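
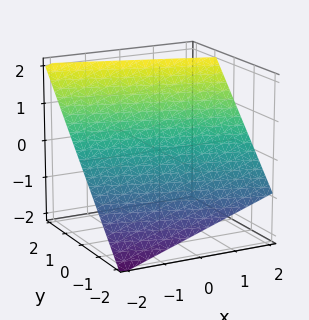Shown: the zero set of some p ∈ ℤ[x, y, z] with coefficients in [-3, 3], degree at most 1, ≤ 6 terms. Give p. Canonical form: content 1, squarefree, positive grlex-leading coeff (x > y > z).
x + 3*y - 3*z + 2

(a) Degree: the surface is flat (a plane), so deg p = 1.
(b) From the visible intercepts: it meets the x-axis at x = -2 (among the integer gridlines).
(c) Fitting integer coefficients to these (and the overall shape) gives p.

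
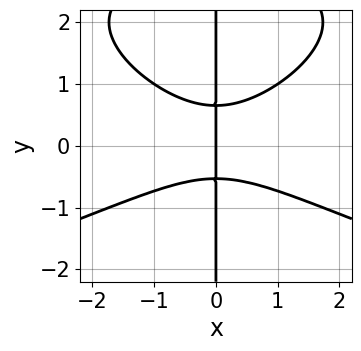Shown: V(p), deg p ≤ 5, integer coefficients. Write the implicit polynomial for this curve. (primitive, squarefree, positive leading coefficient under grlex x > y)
x*y^3 + x^3 - 3*x*y^2 + x

(a) The degree is 4 — no degree-3 curve has this shape.
(b) Observable constraints: the visible y-axis segment lies entirely on the curve; it meets the x-axis at x = 0 (among the integer gridlines).
(c) Matching integer coefficients to the picture gives p.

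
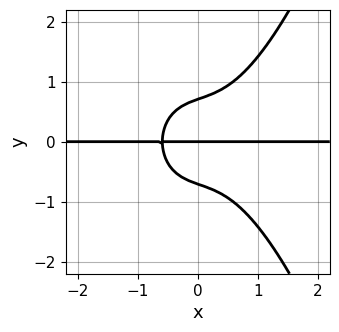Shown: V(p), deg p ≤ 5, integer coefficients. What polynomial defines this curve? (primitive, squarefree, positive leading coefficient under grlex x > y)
2*x^3*y - 2*y^3 + x*y + y

First, degree: no degree-3 curve has this shape, so deg p = 4.
Next, from the visible intercepts: every point of the x-axis in the box is on the curve; it crosses the y-axis at the gridline y = 0.
Finally, putting this together gives p.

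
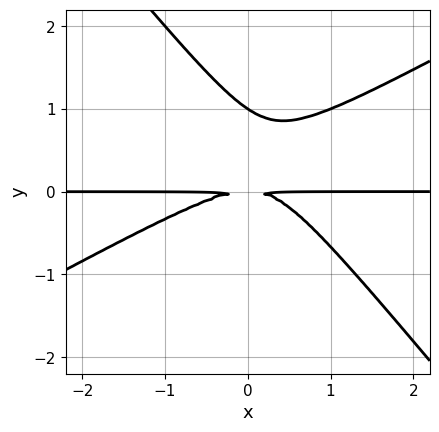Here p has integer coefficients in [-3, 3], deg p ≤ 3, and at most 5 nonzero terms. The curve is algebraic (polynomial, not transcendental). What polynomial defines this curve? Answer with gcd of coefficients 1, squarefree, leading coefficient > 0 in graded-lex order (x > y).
2*x^2*y - 2*x*y^2 - 3*y^3 + 3*y^2

1. Degree: a generic line meets the curve in up to 3 points, so deg p = 3.
2. From the axis intercepts and sections: the visible x-axis segment lies entirely on the curve; one y-axis crossing is at y = 1.
3. Assembling these constraints gives the stated polynomial.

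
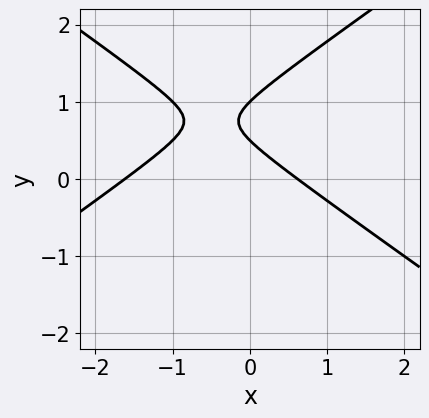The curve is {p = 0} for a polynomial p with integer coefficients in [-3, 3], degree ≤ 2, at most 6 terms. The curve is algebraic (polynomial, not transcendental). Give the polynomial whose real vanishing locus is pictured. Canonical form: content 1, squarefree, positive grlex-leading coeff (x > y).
x^2 - 2*y^2 + x + 3*y - 1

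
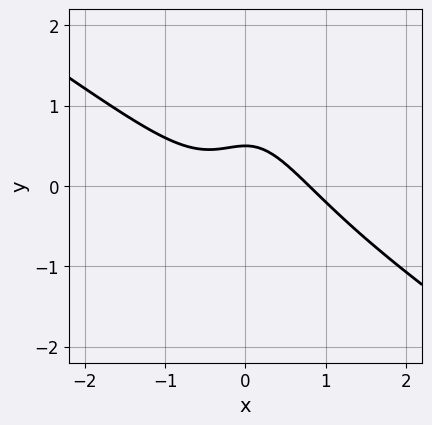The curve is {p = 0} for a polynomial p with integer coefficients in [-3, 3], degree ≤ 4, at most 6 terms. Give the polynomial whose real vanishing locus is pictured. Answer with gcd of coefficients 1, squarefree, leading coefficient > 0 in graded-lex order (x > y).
2*x^3 + 3*x^2*y + 2*y - 1

First, deg p = 3.
Finally, solving for integer coefficients yields p as stated.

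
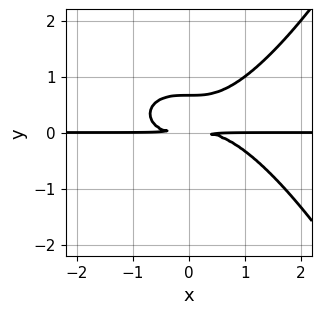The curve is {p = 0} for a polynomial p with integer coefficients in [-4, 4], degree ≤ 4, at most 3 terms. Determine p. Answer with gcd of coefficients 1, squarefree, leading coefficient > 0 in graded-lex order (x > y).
1. deg p = 4. The shape is more complex than any degree-3 curve.
2. From the visible intercepts: the visible x-axis segment lies entirely on the curve.
3. Assembling these constraints gives the stated polynomial.

x^3*y - 3*y^3 + 2*y^2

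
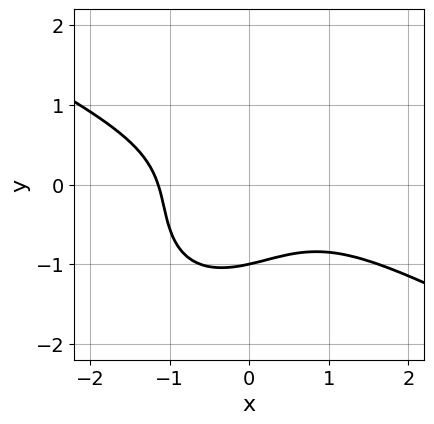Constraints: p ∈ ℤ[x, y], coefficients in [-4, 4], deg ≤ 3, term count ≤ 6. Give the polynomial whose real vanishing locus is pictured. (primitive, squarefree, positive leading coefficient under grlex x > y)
2*x^3 + 2*x^2*y - 2*x*y^2 + 3*y^3 + 3

(a) The degree is 3 — a generic line meets the curve in up to 3 points.
(b) Observable constraints: it crosses the y-axis at the gridline y = -1.
(c) Putting this together gives p.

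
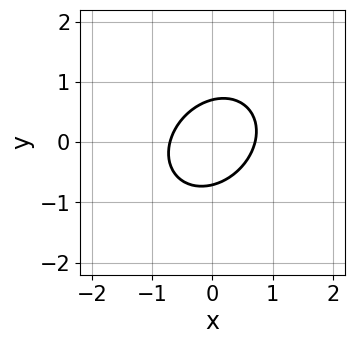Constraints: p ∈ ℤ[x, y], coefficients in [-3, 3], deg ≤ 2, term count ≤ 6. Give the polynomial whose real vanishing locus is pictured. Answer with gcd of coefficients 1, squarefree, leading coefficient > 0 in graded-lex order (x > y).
2*x^2 - x*y + 2*y^2 - 1

First, degree: no degree-1 curve has this shape, so deg p = 2.
Finally, matching integer coefficients to the picture gives p.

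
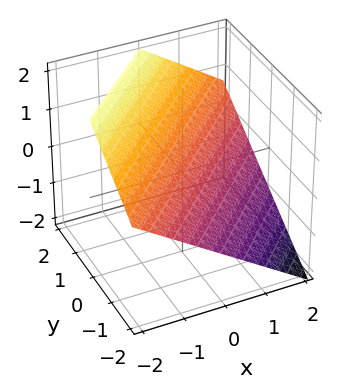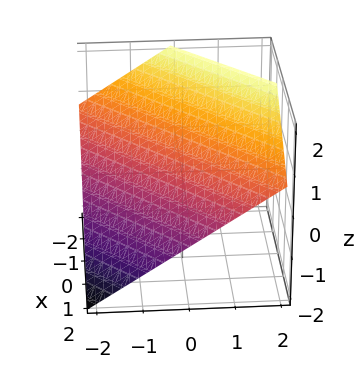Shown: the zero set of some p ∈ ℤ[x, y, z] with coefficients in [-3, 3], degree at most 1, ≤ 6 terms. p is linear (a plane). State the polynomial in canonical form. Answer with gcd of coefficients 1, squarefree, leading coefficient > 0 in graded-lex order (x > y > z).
1. Degree: every cross-section is a straight line — this is a plane, so deg p = 1.
2. Checking where it meets the axes: it meets the x-axis at x = 1 (among the integer gridlines); it meets the y-axis at y = -1 (among the integer gridlines).
3. Matching integer coefficients to the picture gives p.

2*x - 2*y + 3*z - 2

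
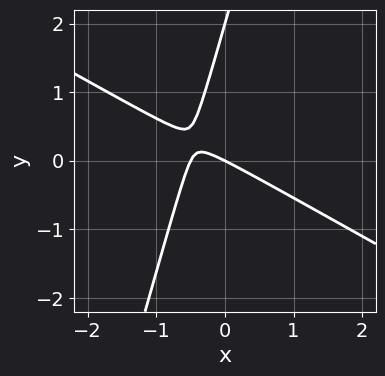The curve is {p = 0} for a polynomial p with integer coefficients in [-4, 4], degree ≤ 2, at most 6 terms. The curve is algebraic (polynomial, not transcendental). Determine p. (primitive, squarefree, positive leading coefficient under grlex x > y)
2*x^2 + 3*x*y - y^2 + x + 2*y

(a) Degree: a generic line meets the curve in up to 2 points, so deg p = 2.
(b) From the visible intercepts: among the integer gridlines, it crosses the y-axis at y ∈ {0, 2}; it crosses the x-axis at the gridline x = 0.
(c) Together with the visible shape, these determine p as stated.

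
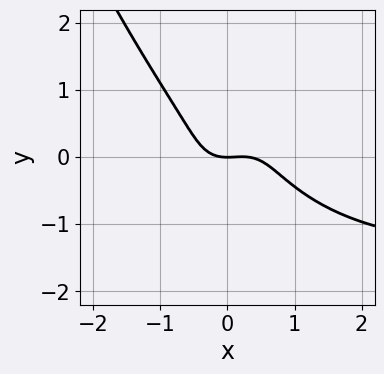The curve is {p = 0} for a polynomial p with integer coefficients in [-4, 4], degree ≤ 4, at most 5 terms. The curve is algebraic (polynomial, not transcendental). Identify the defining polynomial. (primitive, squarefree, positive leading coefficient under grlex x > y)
2*x^3*y + 3*x^3 + 3*y^3 - x^2 + 2*y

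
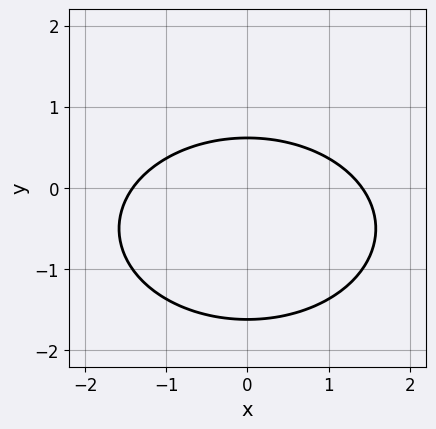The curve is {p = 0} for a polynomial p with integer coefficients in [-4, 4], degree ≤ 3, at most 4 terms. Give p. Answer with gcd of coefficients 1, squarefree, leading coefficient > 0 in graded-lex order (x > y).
x^2 + 2*y^2 + 2*y - 2

(a) The degree is 2 — a generic line meets the curve in up to 2 points.
(b) Symmetries: it's symmetric under x → −x, forcing even powers of x.
(c) Assembling these constraints gives the stated polynomial.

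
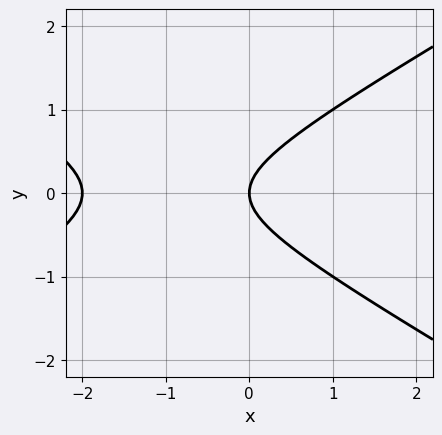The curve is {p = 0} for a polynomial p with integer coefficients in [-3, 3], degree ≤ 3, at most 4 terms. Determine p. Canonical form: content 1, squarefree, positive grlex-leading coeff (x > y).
First, deg p = 2. No degree-1 curve has this shape.
Then, symmetries: it's symmetric under y → −y, forcing even powers of y.
Next, against the integer gridlines: one y-axis crossing is at y = 0; among the integer gridlines, it crosses the x-axis at x ∈ {-2, 0}.
Finally, these observations pin down the coefficients.

x^2 - 3*y^2 + 2*x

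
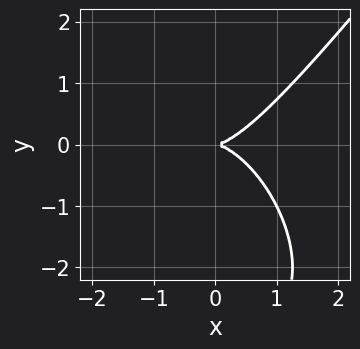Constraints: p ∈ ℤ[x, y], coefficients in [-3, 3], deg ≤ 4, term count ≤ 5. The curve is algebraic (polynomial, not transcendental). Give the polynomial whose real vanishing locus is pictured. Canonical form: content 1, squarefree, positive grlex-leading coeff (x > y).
First, deg p = 3. The shape is more complex than any degree-2 curve.
Next, reading off the gridlines: one x-axis crossing is at x = 0; it crosses the y-axis at the gridline y = 0.
Finally, assembling these constraints gives the stated polynomial.

2*x^3 - y^3 - 3*y^2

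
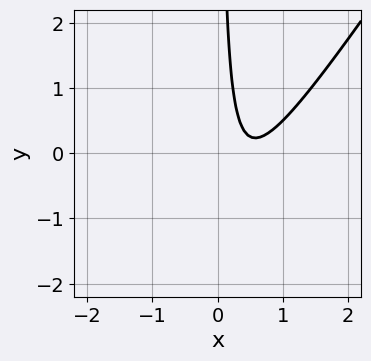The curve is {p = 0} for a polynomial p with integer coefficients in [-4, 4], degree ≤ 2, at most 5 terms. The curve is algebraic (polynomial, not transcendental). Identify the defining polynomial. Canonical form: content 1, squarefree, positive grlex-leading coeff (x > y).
(a) Degree: the shape is more complex than any degree-1 curve, so deg p = 2.
(b) From the visible intercepts: no y-intercept at any integer in the box; no x-intercept at any integer in the box.
(c) Fitting integer coefficients to these (and the overall shape) gives p.

3*x^2 - 2*x*y - 3*x + 1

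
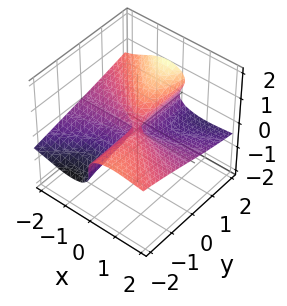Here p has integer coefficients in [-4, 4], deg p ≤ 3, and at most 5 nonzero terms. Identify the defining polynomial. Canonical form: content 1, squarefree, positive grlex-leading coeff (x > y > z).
1. Degree: the shape is more complex than any degree-2 surface, so deg p = 3.
2. From the axis intercepts and sections: every point of the x-axis in the box is on the surface; the visible y-axis segment lies entirely on the surface.
3. Matching integer coefficients to the picture gives p.

2*x^2*z - y*z^2 + 3*z^3 + x*y - z^2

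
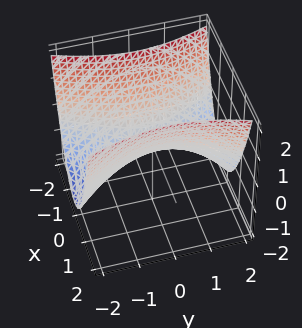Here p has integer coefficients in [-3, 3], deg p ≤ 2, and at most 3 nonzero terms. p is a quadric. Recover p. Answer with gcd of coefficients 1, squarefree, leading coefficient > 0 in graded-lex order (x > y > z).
1. Degree: a hyperbolic paraboloid; a quadric, so deg p = 2.
2. Symmetries: mirror symmetry x ↦ −x ⇒ only even powers of x; it's symmetric under y → −y, forcing even powers of y.
3. Observable constraints: it meets the y-axis at y = 0 (among the integer gridlines); one x-axis crossing is at x = 0; it meets the z-axis at z = 0 (among the integer gridlines).
4. Putting this together gives p.

3*x^2 - y^2 - 3*z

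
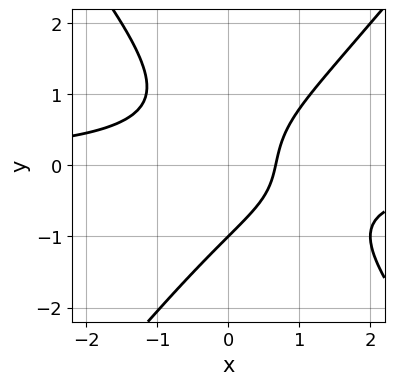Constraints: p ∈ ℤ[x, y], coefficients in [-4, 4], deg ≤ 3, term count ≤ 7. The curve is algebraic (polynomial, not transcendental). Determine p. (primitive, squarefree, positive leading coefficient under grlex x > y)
First, the degree is 3 — the shape is more complex than any degree-2 curve.
Next, reading off the gridlines: one y-axis crossing is at y = -1.
Finally, putting this together gives p.

3*x^2*y - 2*y^3 - 3*x*y + 3*x - 2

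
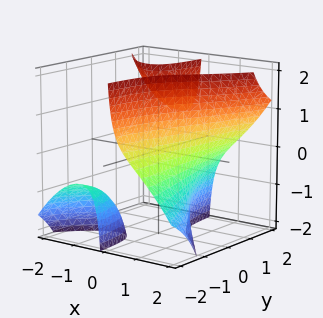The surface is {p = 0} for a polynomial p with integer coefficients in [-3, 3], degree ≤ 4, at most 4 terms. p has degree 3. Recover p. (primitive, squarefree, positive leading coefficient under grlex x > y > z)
2*x^3 - 3*x*y*z - 2

1. There are 3 components. Treating them together as one polynomial.
2. The degree is 3 — no degree-2 surface has this shape.
3. Reading off the gridlines: the surface avoids every integer y-axis point in the box; it misses every integer gridline on the z-axis; it crosses the x-axis at the gridline x = 1.
4. Matching integer coefficients to the picture gives p.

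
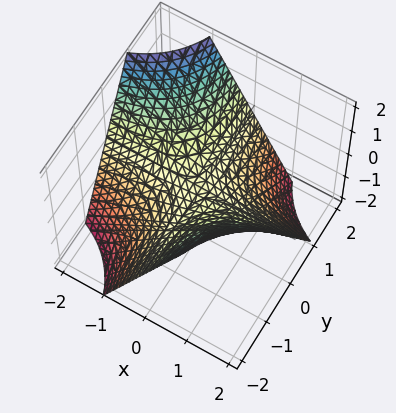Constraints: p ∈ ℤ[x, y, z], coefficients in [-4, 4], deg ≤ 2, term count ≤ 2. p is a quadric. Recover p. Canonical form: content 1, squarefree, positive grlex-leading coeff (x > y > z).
1. Degree: a saddle surface; a quadric, so deg p = 2.
2. Checking where it meets the axes: it crosses the z-axis at the gridline z = 0; every point of the x-axis in the box is on the surface; the visible y-axis segment lies entirely on the surface.
3. Solving for integer coefficients yields p as stated.

x*y + z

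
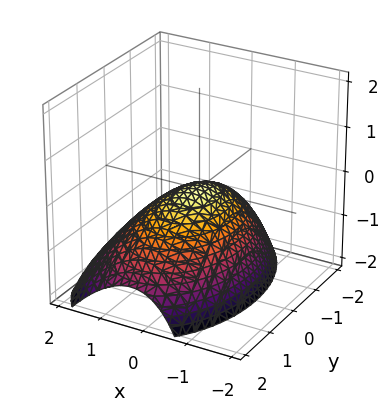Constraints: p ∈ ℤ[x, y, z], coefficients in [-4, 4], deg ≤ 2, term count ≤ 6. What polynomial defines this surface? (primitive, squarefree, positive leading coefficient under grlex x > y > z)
deg p = 2. A generic line meets the surface in up to 2 points.
Checking where it meets the axes: one y-axis crossing is at y = 0; it meets the x-axis at x = 0 (among the integer gridlines); one z-axis crossing is at z = 0.
Assembling these constraints gives the stated polynomial.

2*x^2 + x*z + y^2 + 3*z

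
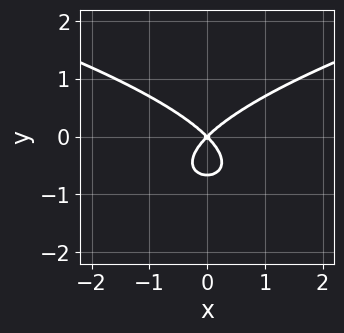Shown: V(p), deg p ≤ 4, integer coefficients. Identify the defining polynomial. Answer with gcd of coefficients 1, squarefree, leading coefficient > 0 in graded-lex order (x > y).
3*y^3 - 2*x^2 + 2*y^2

1. deg p = 3. No degree-2 curve has this shape.
2. Symmetries: mirror symmetry x ↦ −x ⇒ only even powers of x.
3. Reading off the gridlines: one x-axis crossing is at x = 0; it crosses the y-axis at the gridline y = 0.
4. Assembling these constraints gives the stated polynomial.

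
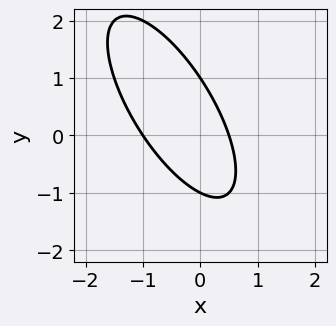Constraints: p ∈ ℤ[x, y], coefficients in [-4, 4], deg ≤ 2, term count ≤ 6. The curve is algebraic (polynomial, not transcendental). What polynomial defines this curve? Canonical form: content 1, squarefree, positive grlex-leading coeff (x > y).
First, the degree is 2 — a generic line meets the curve in up to 2 points.
Next, from the visible intercepts: it crosses the x-axis at the gridline x = -1; the y-axis gridline crossings are at y ∈ {-1, 1}.
Finally, these observations pin down the coefficients.

2*x^2 + 2*x*y + y^2 + x - 1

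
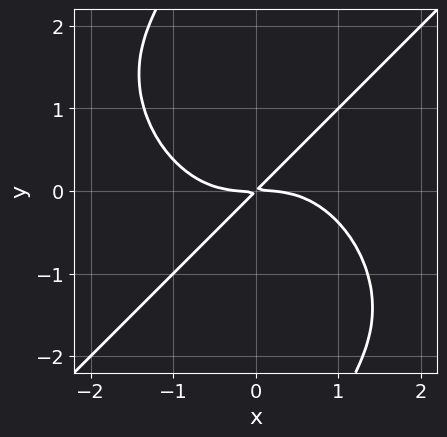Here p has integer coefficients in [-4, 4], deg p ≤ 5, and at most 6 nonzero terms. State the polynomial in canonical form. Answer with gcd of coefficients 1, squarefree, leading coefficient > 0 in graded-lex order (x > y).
x^4 - x*y^3 + 2*x*y - 2*y^2

1. The degree is 4 — no degree-3 curve has this shape.
2. Checking where it meets the axes: it crosses the x-axis at the gridline x = 0; it crosses the y-axis at the gridline y = 0.
3. Solving for integer coefficients yields p as stated.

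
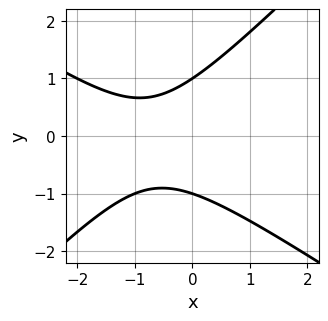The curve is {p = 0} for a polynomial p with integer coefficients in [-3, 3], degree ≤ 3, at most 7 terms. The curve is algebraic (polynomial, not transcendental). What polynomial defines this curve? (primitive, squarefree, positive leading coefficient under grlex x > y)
(a) Degree: no degree-1 curve has this shape, so deg p = 2.
(b) Checking where it meets the axes: the curve avoids every integer x-axis point in the box; among the integer gridlines, it crosses the y-axis at y ∈ {-1, 1}.
(c) Matching integer coefficients to the picture gives p.

2*x^2 + x*y - 3*y^2 + 3*x + 3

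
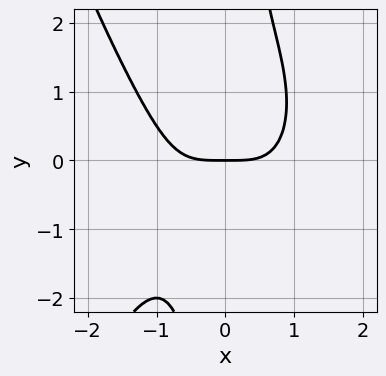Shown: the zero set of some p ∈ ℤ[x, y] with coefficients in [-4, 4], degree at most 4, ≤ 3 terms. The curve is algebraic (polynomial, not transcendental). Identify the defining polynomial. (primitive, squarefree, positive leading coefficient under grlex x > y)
2*x^4 + 2*x*y^2 - 3*y

First, the degree is 4 — a generic line meets the curve in up to 4 points.
Then, from the axis intercepts and sections: it crosses the y-axis at the gridline y = 0; one x-axis crossing is at x = 0.
Finally, putting this together gives p.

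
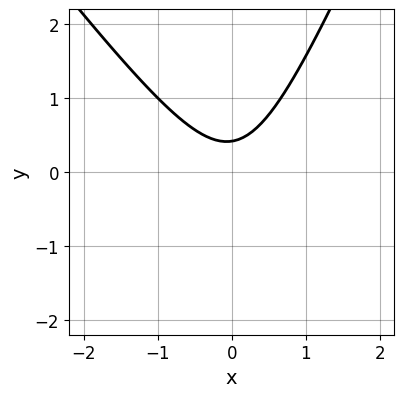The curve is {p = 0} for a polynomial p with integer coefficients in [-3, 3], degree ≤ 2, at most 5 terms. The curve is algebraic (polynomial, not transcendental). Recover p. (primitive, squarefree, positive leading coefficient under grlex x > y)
3*x^2 + x*y - y^2 - 2*y + 1

1. Degree: a generic line meets the curve in up to 2 points, so deg p = 2.
2. Reading off the gridlines: the curve avoids every integer x-axis point in the box.
3. Fitting integer coefficients to these (and the overall shape) gives p.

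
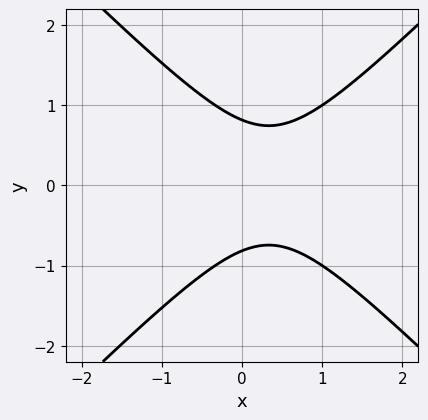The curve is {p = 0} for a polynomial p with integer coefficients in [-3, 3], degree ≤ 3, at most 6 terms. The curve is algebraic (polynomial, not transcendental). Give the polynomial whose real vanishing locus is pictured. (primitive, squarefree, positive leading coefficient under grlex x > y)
3*x^2 - 3*y^2 - 2*x + 2

1. Degree: the shape is more complex than any degree-1 curve, so deg p = 2.
2. Symmetries: the y ↦ −y reflection is a symmetry, so y appears only in even powers.
3. Against the integer gridlines: it misses every integer gridline on the x-axis.
4. Fitting integer coefficients to these (and the overall shape) gives p.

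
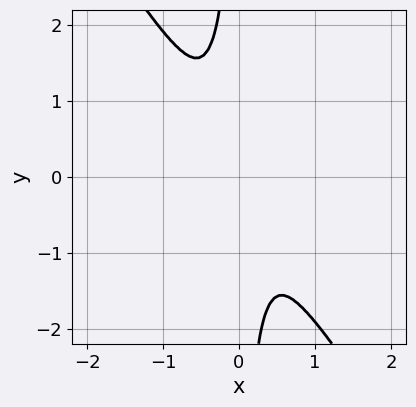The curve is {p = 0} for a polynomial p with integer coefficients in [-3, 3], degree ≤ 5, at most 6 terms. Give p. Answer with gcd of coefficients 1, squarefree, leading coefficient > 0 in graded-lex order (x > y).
1. The degree is 4 — the shape is more complex than any degree-3 curve.
2. Matching integer coefficients to the picture gives p.

3*x^4 + 2*x^2*y^2 + 2*x*y^3 + y^2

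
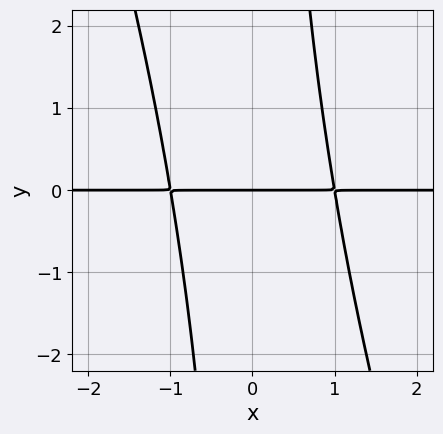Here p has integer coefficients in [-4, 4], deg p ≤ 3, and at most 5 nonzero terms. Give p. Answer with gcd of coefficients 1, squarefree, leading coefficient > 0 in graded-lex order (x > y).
3*x^2*y + x*y^2 - 3*y

(a) Degree: no degree-2 curve has this shape, so deg p = 3.
(b) From the axis intercepts and sections: every point of the x-axis in the box is on the curve; one y-axis crossing is at y = 0.
(c) Assembling these constraints gives the stated polynomial.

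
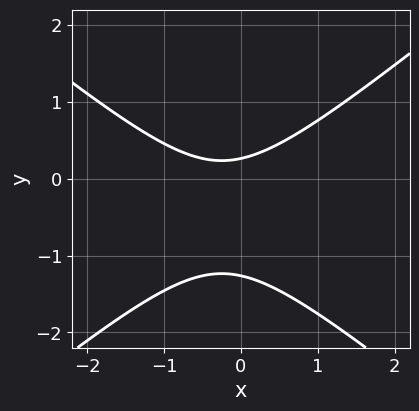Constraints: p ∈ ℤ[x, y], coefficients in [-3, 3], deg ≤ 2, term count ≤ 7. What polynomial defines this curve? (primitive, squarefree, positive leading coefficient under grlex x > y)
First, the degree is 2 — the shape is more complex than any degree-1 curve.
Next, reading off the gridlines: the curve avoids every integer x-axis point in the box.
Finally, assembling these constraints gives the stated polynomial.

2*x^2 - 3*y^2 + x - 3*y + 1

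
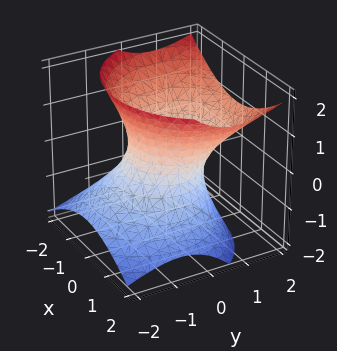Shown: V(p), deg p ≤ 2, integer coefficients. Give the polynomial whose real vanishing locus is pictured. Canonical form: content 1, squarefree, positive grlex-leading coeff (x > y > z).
x^2 + y^2 - y*z - z^2 - 1

1. Degree: a generic line meets the surface in up to 2 points, so deg p = 2.
2. Against the integer gridlines: the surface avoids every integer z-axis point in the box; the y-axis gridline crossings are at y ∈ {-1, 1}; among the integer gridlines, it crosses the x-axis at x ∈ {-1, 1}.
3. Fitting integer coefficients to these (and the overall shape) gives p.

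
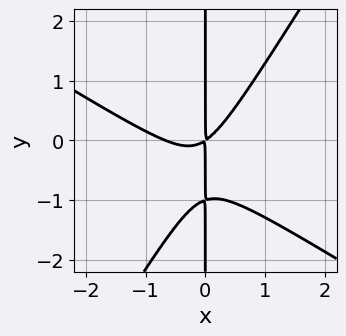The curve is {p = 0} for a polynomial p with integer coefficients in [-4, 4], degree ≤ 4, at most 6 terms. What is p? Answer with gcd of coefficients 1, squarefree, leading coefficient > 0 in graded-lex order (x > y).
3*x^3 + 3*x^2*y - 3*x*y^2 + 2*x^2 - 3*x*y

The degree is 3 — the shape is more complex than any degree-2 curve.
Against the integer gridlines: the visible y-axis segment lies entirely on the curve.
Fitting integer coefficients to these (and the overall shape) gives p.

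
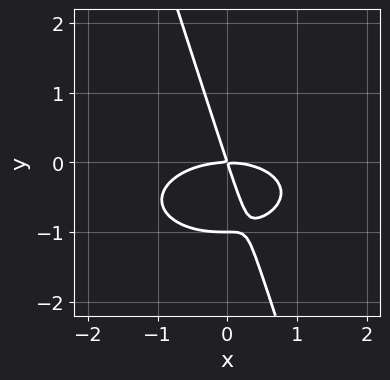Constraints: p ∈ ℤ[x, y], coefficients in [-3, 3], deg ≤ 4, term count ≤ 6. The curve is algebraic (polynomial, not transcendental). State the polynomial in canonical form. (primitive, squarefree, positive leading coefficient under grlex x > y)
x^3 + 3*x*y^2 + y^3 + 3*x*y + y^2

First, the degree is 3 — no degree-2 curve has this shape.
Then, observable constraints: it crosses the x-axis at the gridline x = 0; the y-axis gridline crossings are at y ∈ {-1, 0}.
Finally, matching integer coefficients to the picture gives p.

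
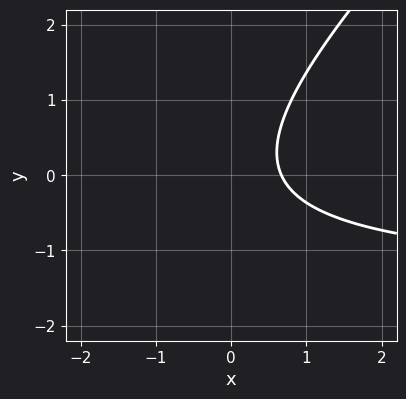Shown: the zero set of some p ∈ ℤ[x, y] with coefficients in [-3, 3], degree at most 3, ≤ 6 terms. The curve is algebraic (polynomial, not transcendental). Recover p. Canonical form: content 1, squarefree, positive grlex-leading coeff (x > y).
First, degree: no degree-1 curve has this shape, so deg p = 2.
Then, checking where it meets the axes: it misses every integer gridline on the y-axis.
Finally, matching integer coefficients to the picture gives p.

2*x*y - 2*y^2 + 3*x - 2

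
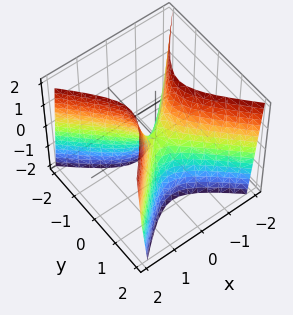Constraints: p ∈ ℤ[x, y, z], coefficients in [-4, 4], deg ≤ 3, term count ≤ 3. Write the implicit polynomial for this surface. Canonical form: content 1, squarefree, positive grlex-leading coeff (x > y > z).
3*x^2 - 3*y^2 - z

(a) deg p = 2. A saddle surface; a quadric.
(b) Symmetries: mirror symmetry y ↦ −y ⇒ only even powers of y; mirror symmetry x ↦ −x ⇒ only even powers of x.
(c) From the visible intercepts: one y-axis crossing is at y = 0; it crosses the z-axis at the gridline z = 0; it crosses the x-axis at the gridline x = 0.
(d) These observations pin down the coefficients.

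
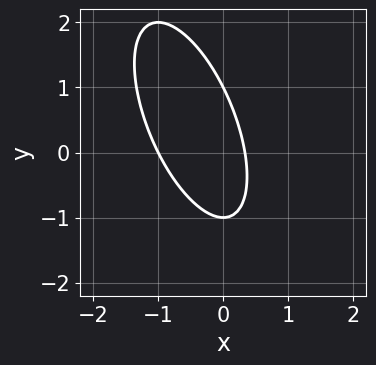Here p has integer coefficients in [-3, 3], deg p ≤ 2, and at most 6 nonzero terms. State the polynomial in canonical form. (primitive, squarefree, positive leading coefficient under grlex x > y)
3*x^2 + 2*x*y + y^2 + 2*x - 1

deg p = 2.
Against the integer gridlines: it crosses the x-axis at the gridline x = -1; among the integer gridlines, it crosses the y-axis at y ∈ {-1, 1}.
Solving for integer coefficients yields p as stated.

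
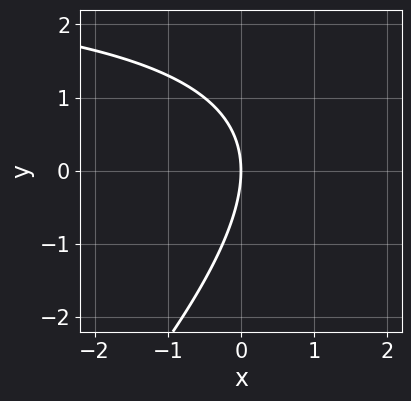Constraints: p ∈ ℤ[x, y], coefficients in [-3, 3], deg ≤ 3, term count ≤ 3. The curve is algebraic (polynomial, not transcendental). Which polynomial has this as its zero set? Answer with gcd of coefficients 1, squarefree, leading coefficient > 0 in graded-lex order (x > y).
x*y - y^2 - 3*x

First, deg p = 2. The shape is more complex than any degree-1 curve.
Then, checking where it meets the axes: one x-axis crossing is at x = 0; it crosses the y-axis at the gridline y = 0.
Finally, the integer polynomial consistent with all of this is the stated p.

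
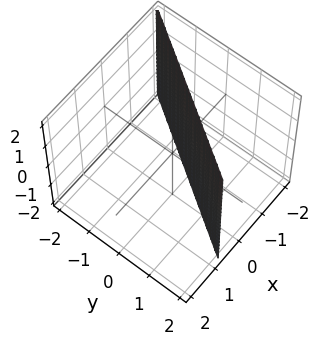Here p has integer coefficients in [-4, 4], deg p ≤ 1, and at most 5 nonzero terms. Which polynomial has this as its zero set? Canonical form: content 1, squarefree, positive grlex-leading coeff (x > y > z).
1. deg p = 1. Every cross-section is a straight line — this is a plane.
2. From the visible intercepts: it misses every integer gridline on the z-axis; one y-axis crossing is at y = 1.
3. Assembling these constraints gives the stated polynomial.

3*x - 2*y + 2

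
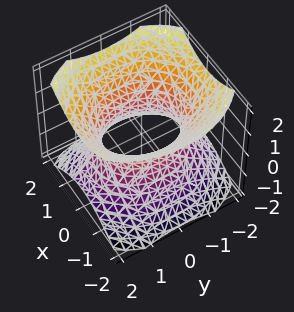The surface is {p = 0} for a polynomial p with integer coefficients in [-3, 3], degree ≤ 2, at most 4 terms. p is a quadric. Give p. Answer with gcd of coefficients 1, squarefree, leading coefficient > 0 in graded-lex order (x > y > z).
(a) The degree is 2 — one connected sheet with a waist; a quadric.
(b) Symmetries: mirror symmetry x ↦ −x ⇒ only even powers of x; mirror symmetry z ↦ −z ⇒ only even powers of z; mirror symmetry y ↦ −y ⇒ only even powers of y.
(c) Observable constraints: the surface avoids every integer z-axis point in the box; among the integer gridlines, it crosses the x-axis at x ∈ {-1, 1}.
(d) These observations pin down the coefficients.

3*x^2 + 2*y^2 - 3*z^2 - 3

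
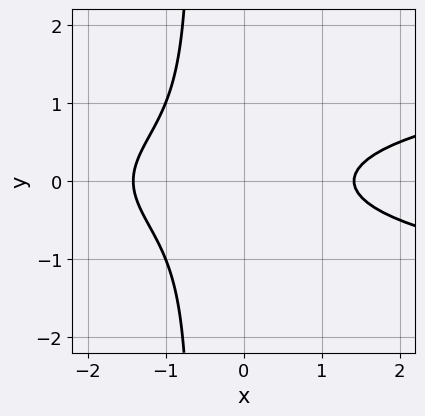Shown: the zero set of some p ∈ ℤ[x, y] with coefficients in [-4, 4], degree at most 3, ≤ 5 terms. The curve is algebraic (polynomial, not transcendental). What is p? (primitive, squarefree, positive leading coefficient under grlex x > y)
3*x*y^2 - x^2 + 2*y^2 + 2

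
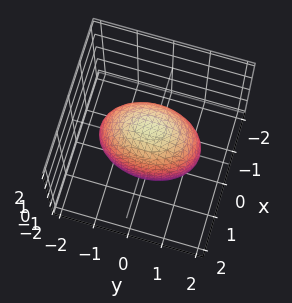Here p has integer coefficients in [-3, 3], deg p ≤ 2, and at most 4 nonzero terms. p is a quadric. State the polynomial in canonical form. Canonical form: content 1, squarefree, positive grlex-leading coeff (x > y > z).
(a) Degree: a closed, bounded, convex surface; a quadric, so deg p = 2.
(b) Symmetries: it's symmetric under y → −y, forcing even powers of y; mirror symmetry z ↦ −z ⇒ only even powers of z; it's symmetric under x → −x, forcing even powers of x.
(c) Reading off the gridlines: among the integer gridlines, it crosses the x-axis at x ∈ {-1, 1}.
(d) Together with the visible shape, these determine p as stated.

2*x^2 + y^2 + z^2 - 2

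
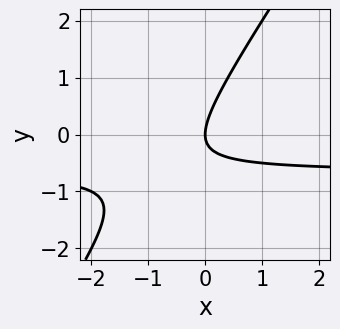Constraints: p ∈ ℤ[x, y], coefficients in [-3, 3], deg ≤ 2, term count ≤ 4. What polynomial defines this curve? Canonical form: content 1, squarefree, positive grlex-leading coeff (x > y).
1. Degree: no degree-1 curve has this shape, so deg p = 2.
2. Checking where it meets the axes: it crosses the y-axis at the gridline y = 0; it crosses the x-axis at the gridline x = 0.
3. The integer polynomial consistent with all of this is the stated p.

3*x*y - 2*y^2 + 2*x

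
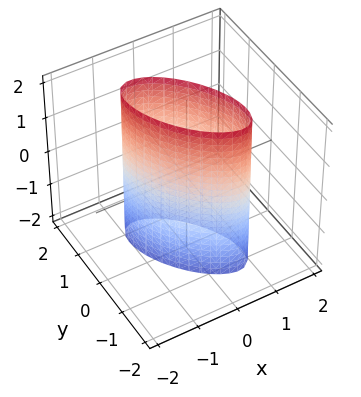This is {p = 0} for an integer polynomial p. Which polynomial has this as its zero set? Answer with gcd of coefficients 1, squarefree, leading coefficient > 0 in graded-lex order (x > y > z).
3*x^2 + 3*x*y + 2*y^2 - 2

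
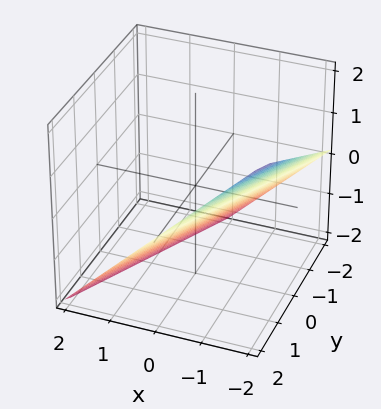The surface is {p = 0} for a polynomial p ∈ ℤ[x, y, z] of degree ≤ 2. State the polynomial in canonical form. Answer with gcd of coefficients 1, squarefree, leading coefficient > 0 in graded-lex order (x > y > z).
2*x - y + 2*z + 2

1. The degree is 1 — the surface is flat (a plane).
2. From the axis intercepts and sections: one y-axis crossing is at y = 2; one x-axis crossing is at x = -1; one z-axis crossing is at z = -1.
3. Putting this together gives p.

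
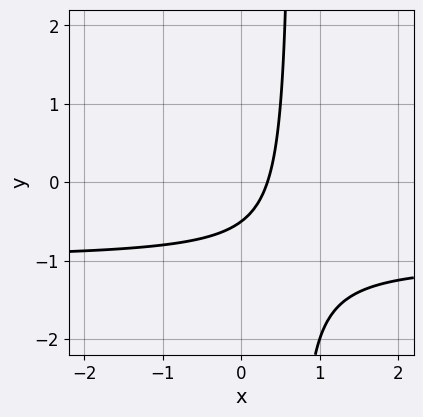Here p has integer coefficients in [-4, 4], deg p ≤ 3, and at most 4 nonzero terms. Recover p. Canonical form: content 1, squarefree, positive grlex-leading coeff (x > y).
1. The degree is 2 — a generic line meets the curve in up to 2 points.
2. Putting this together gives p.

3*x*y + 3*x - 2*y - 1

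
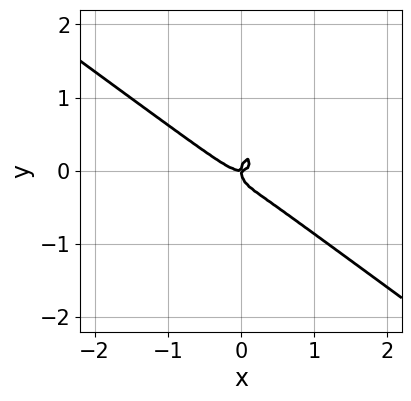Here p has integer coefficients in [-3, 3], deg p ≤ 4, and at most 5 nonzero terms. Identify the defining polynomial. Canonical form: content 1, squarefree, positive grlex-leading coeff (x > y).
3*x^3 + 3*x^2*y + 2*y^3 - x*y

Degree: the shape is more complex than any degree-2 curve, so deg p = 3.
Checking where it meets the axes: it meets the y-axis at y = 0 (among the integer gridlines); it crosses the x-axis at the gridline x = 0.
Fitting integer coefficients to these (and the overall shape) gives p.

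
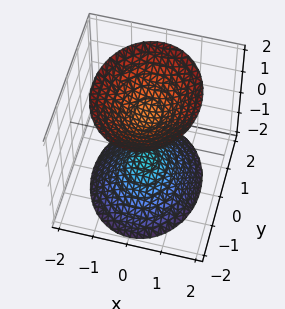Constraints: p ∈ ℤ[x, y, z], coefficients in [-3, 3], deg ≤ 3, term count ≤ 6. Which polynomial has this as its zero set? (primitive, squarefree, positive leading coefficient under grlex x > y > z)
There are 2 components. Treating them together as one polynomial.
deg p = 2. Two separate bowl-shaped sheets opening away from each other; a quadric.
Symmetries: it's symmetric under x → −x, forcing even powers of x; it's symmetric under z → −z, forcing even powers of z; the y ↦ −y reflection is a symmetry, so y appears only in even powers.
Reading off the gridlines: it misses every integer gridline on the x-axis; the z-axis gridline crossings are at z ∈ {-1, 1}; no y-intercept at any integer in the box.
Matching integer coefficients to the picture gives p.

3*x^2 + 2*y^2 - 2*z^2 + 2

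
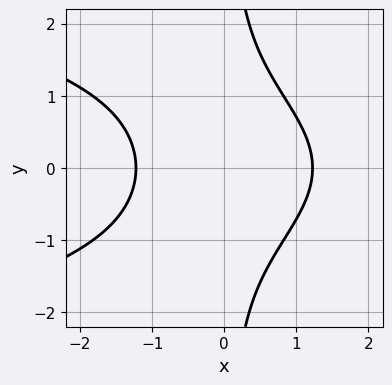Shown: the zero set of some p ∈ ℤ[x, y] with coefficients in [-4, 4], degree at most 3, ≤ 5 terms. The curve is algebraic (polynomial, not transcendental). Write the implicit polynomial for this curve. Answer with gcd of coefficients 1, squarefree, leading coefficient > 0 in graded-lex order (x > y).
First, deg p = 3.
Next, symmetries: mirror symmetry y ↦ −y ⇒ only even powers of y.
Next, observable constraints: the curve avoids every integer y-axis point in the box.
Finally, together with the visible shape, these determine p as stated.

2*x*y^2 + 2*x^2 - 3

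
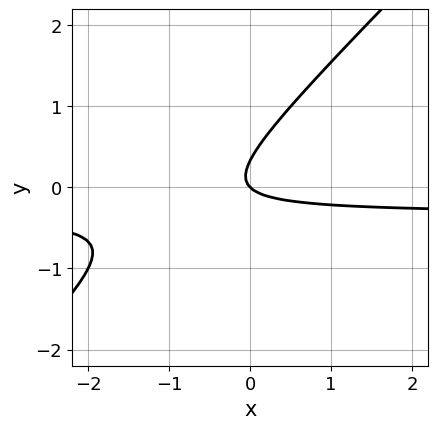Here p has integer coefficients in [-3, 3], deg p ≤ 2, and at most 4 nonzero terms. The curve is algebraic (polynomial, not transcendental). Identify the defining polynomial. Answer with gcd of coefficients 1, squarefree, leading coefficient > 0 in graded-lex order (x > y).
3*x*y - 3*y^2 + x + y

First, the degree is 2 — a generic line meets the curve in up to 2 points.
Then, reading off the gridlines: it meets the y-axis at y = 0 (among the integer gridlines); it meets the x-axis at x = 0 (among the integer gridlines).
Finally, assembling these constraints gives the stated polynomial.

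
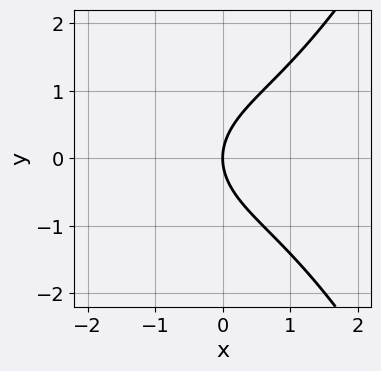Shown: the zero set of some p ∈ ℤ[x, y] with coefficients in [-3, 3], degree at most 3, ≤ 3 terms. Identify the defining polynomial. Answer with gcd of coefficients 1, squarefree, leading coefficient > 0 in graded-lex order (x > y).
x^3 - 2*y^2 + 3*x

Degree: the shape is more complex than any degree-2 curve, so deg p = 3.
Symmetries: the y ↦ −y reflection is a symmetry, so y appears only in even powers.
From the visible intercepts: one y-axis crossing is at y = 0; it meets the x-axis at x = 0 (among the integer gridlines).
Solving for integer coefficients yields p as stated.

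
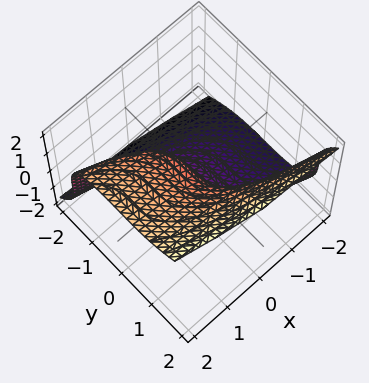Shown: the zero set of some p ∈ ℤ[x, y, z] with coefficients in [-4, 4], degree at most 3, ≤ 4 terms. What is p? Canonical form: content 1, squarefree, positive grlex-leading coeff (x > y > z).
y^3 - z^3 + 2*x

(a) Degree: the shape is more complex than any degree-2 surface, so deg p = 3.
(b) Against the integer gridlines: one y-axis crossing is at y = 0; it crosses the x-axis at the gridline x = 0; it crosses the z-axis at the gridline z = 0.
(c) Assembling these constraints gives the stated polynomial.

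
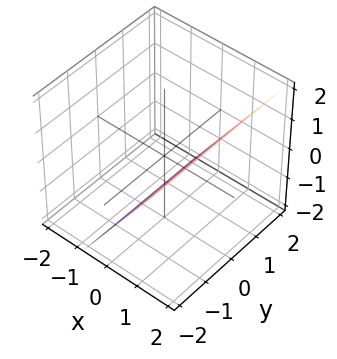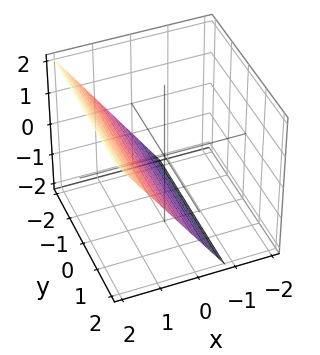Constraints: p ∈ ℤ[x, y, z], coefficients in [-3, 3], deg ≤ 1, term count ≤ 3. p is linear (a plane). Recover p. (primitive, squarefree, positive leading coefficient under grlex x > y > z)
1. Degree: every cross-section is a straight line — this is a plane, so deg p = 1.
2. Against the integer gridlines: no y-intercept at any integer in the box; it meets the z-axis at z = -1 (among the integer gridlines).
3. Together with the visible shape, these determine p as stated.

3*x - 2*z - 2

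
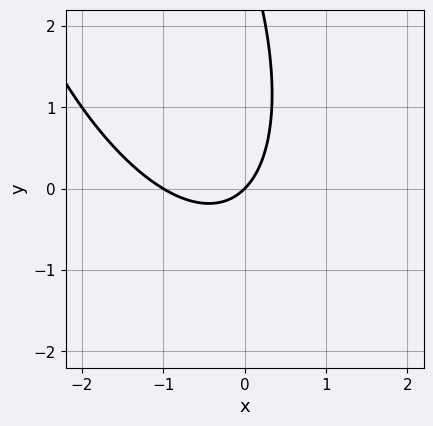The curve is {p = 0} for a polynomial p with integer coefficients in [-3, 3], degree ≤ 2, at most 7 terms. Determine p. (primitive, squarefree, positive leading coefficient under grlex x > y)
1. deg p = 2. The shape is more complex than any degree-1 curve.
2. Checking where it meets the axes: one y-axis crossing is at y = 0; among the integer gridlines, it crosses the x-axis at x ∈ {-1, 0}.
3. Putting this together gives p.

3*x^2 + 2*x*y + y^2 + 3*x - 3*y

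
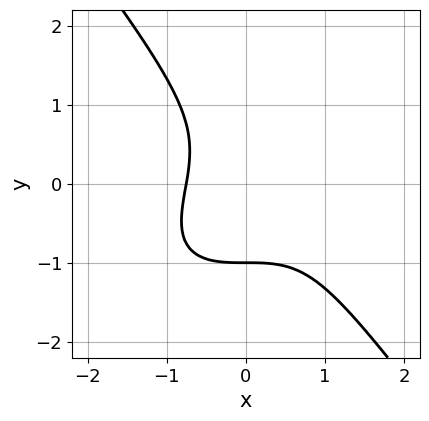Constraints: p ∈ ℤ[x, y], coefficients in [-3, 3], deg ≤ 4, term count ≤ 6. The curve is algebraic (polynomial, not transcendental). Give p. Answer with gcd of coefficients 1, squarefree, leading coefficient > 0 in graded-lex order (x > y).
First, degree: the shape is more complex than any degree-2 curve, so deg p = 3.
Next, from the axis intercepts and sections: one y-axis crossing is at y = -1.
Finally, the integer polynomial consistent with all of this is the stated p.

x^3 - x^2*y + y^3 - x^2 + 1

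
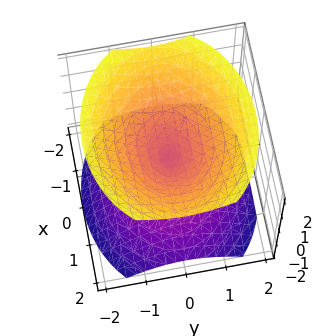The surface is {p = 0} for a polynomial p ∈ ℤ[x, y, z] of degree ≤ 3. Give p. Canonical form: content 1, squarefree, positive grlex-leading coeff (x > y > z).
2*x^2 + 3*y^2 - 3*z^2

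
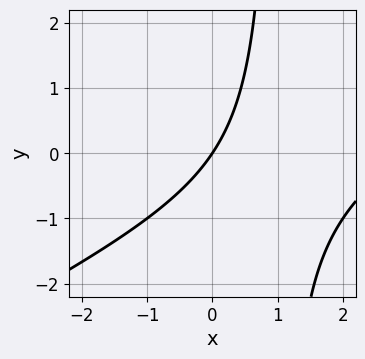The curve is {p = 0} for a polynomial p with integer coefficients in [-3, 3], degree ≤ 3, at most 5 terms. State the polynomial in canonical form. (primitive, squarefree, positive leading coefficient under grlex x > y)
First, the degree is 2 — a generic line meets the curve in up to 2 points.
Next, observable constraints: one y-axis crossing is at y = 0; it meets the x-axis at x = 0 (among the integer gridlines).
Finally, these observations pin down the coefficients.

x^2 - 2*x*y - 3*x + 2*y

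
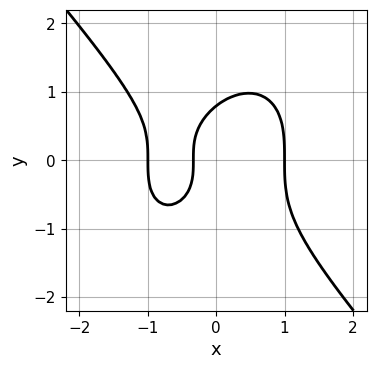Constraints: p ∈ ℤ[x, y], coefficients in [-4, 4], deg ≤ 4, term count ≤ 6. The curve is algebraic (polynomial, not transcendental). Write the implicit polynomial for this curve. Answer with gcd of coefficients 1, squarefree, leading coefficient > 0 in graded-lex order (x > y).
3*x^3 + 2*y^3 + x^2 - 3*x - 1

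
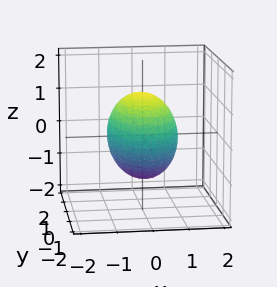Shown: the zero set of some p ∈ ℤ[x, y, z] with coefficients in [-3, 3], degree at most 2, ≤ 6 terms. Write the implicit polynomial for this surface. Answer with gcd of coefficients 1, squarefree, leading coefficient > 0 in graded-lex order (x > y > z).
3*x^2 + y^2 + 2*z^2 - 3

1. deg p = 2.
2. Symmetries: the y ↦ −y reflection is a symmetry, so y appears only in even powers; the z ↦ −z reflection is a symmetry, so z appears only in even powers; it's symmetric under x → −x, forcing even powers of x.
3. Against the integer gridlines: among the integer gridlines, it crosses the x-axis at x ∈ {-1, 1}.
4. Together with the visible shape, these determine p as stated.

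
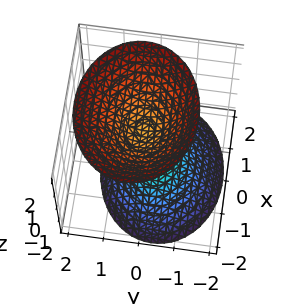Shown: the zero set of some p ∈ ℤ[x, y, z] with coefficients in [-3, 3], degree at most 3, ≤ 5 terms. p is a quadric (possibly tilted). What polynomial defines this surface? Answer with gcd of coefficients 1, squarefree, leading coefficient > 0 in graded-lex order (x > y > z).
There are 2 components. They look like related sheets of one shape, so recover p as a whole.
Degree: no degree-1 surface has this shape, so deg p = 2.
From the visible intercepts: no x-intercept at any integer in the box; it misses every integer gridline on the y-axis.
The integer polynomial consistent with all of this is the stated p.

2*x^2 + 3*y^2 - y*z - 2*z^2 + 1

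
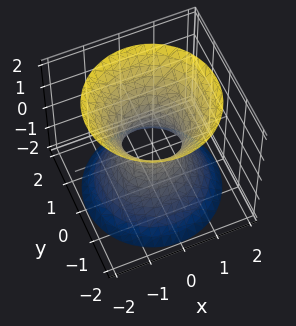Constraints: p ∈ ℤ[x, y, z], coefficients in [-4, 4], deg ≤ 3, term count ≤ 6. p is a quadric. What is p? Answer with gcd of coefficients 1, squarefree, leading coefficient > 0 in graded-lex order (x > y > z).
3*x^2 + 3*y^2 - 2*z^2 - 2

deg p = 2. An hourglass — one-sheet hyperboloid; a quadric.
Symmetries: mirror symmetry z ↦ −z ⇒ only even powers of z; rotational symmetry about the z-axis ⇒ p depends on x, y only through x² + y².
Reading off the gridlines: no z-intercept at any integer in the box; a circular section at z = 2 has radius between 1 and 2.
Matching integer coefficients to the picture gives p.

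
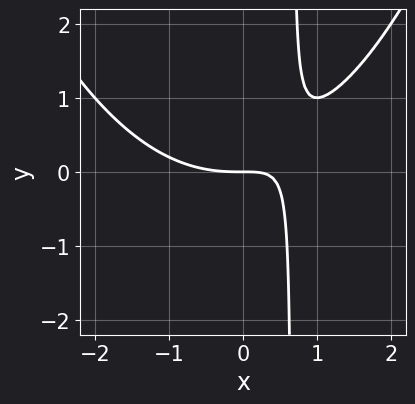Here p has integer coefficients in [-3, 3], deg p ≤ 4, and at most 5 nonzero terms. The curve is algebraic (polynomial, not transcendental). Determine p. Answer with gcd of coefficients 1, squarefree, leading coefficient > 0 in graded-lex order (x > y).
First, degree: a generic line meets the curve in up to 3 points, so deg p = 3.
Next, checking where it meets the axes: it crosses the x-axis at the gridline x = 0; one y-axis crossing is at y = 0.
Finally, the integer polynomial consistent with all of this is the stated p.

x^3 - 3*x*y + 2*y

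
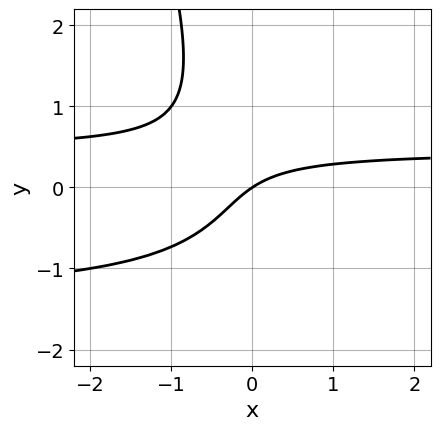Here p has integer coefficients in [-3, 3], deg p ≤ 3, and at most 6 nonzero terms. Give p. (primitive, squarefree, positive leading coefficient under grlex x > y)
3*x*y^2 + y^3 + 3*x*y - 2*x + 3*y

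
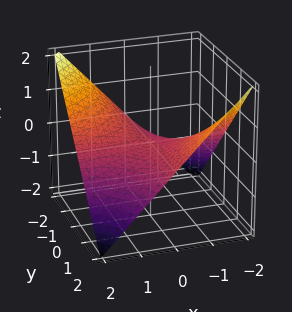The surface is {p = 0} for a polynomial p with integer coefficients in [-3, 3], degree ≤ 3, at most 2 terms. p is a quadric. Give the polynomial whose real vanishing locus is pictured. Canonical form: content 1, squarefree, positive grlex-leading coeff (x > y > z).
x*y + 2*z

(a) deg p = 2.
(b) Reading off the gridlines: the visible y-axis segment lies entirely on the surface; the visible x-axis segment lies entirely on the surface.
(c) Solving for integer coefficients yields p as stated.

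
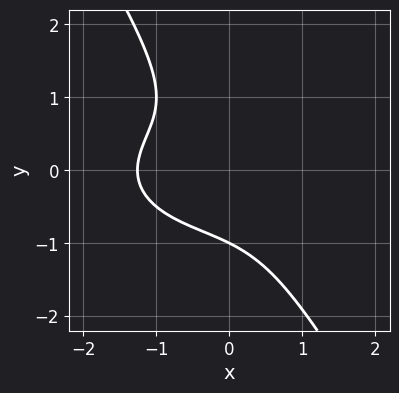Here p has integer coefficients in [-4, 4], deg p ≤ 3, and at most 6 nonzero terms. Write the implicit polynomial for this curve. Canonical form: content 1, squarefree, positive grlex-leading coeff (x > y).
x^3 + 3*x*y^2 + 2*y^3 + 2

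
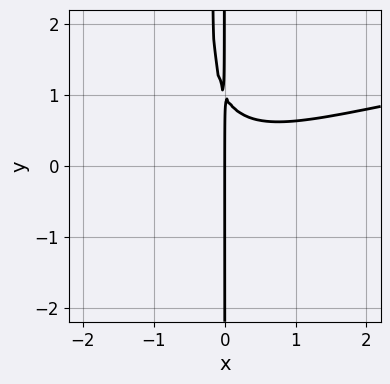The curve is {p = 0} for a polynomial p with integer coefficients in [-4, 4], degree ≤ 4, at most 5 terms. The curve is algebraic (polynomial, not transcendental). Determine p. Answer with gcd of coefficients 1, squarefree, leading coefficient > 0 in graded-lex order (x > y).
First, the degree is 4 — the shape is more complex than any degree-3 curve.
Then, against the integer gridlines: the visible y-axis segment lies entirely on the curve; one x-axis crossing is at x = 0.
Finally, these observations pin down the coefficients.

3*x^2*y^2 - 2*x^3 + 3*x^2*y + 3*x*y - 3*x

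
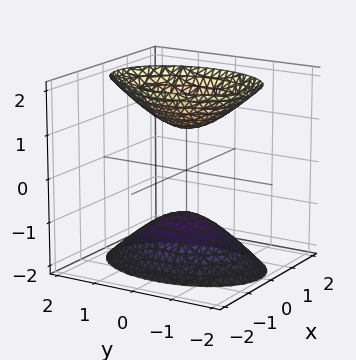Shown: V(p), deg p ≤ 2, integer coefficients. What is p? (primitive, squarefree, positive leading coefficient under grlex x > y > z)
2*x^2 + y^2 - z^2 + 1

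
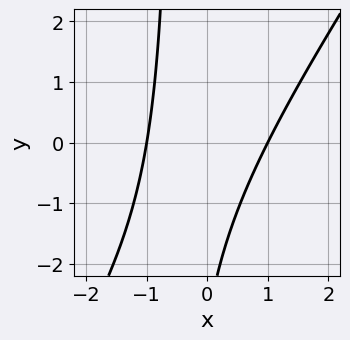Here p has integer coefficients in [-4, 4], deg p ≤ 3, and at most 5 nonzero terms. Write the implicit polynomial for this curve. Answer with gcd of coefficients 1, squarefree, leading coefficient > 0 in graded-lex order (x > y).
3*x^2 - 2*x*y - y - 3

(a) deg p = 2.
(b) Observable constraints: it misses every integer gridline on the y-axis; among the integer gridlines, it crosses the x-axis at x ∈ {-1, 1}.
(c) The integer polynomial consistent with all of this is the stated p.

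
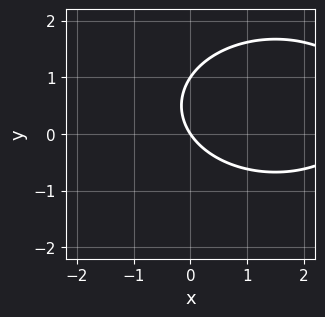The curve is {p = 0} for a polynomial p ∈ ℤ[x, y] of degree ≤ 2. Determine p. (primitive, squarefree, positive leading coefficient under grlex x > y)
(a) deg p = 2.
(b) Against the integer gridlines: among the integer gridlines, it crosses the y-axis at y ∈ {0, 1}; it crosses the x-axis at the gridline x = 0.
(c) Matching integer coefficients to the picture gives p.

x^2 + 2*y^2 - 3*x - 2*y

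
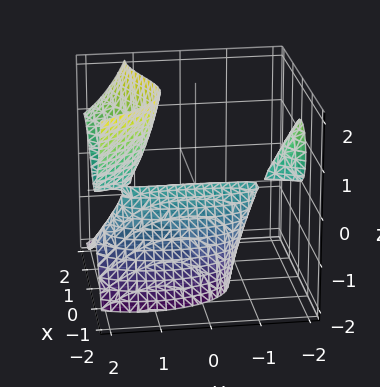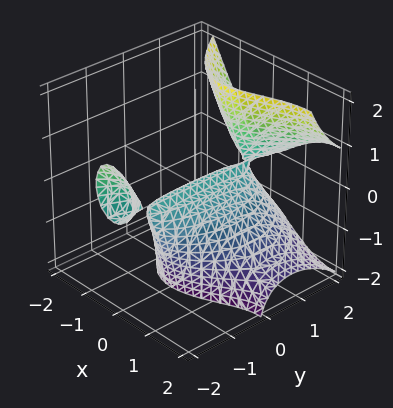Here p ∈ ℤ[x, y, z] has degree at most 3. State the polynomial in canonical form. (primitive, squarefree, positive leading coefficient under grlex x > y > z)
x^3 + y^2*z + y*z^2 - 3*x^2 - 2*z

1. The picture has 2 separate pieces.
2. Degree: the shape is more complex than any degree-2 surface, so deg p = 3.
3. Checking where it meets the axes: the visible y-axis segment lies entirely on the surface; one z-axis crossing is at z = 0; it crosses the x-axis at the gridline x = 0.
4. These observations pin down the coefficients.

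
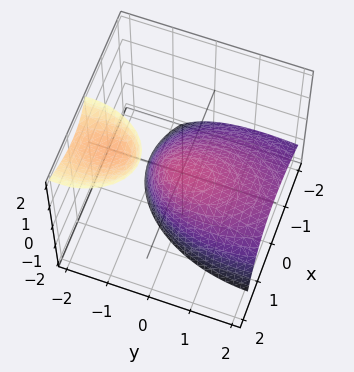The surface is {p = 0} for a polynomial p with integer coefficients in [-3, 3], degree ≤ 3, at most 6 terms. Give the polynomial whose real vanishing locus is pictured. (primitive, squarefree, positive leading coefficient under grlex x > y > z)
First, I count 2 distinct pieces.
Next, the degree is 2 — a generic line meets the surface in up to 2 points.
Next, observable constraints: it crosses the z-axis at the gridline z = 0; it crosses the y-axis at the gridline y = 0.
Finally, these observations pin down the coefficients.

2*x^2 - 2*x*z + y^2 + 2*y*z + 2*z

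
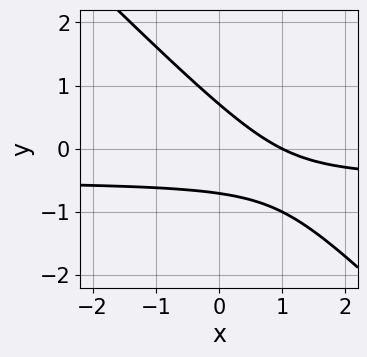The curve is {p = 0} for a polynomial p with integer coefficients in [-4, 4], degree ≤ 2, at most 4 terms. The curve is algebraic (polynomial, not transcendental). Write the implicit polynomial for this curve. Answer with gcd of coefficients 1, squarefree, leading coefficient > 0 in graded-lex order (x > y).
2*x*y + 2*y^2 + x - 1

(a) Degree: no degree-1 curve has this shape, so deg p = 2.
(b) From the visible intercepts: it crosses the x-axis at the gridline x = 1.
(c) These observations pin down the coefficients.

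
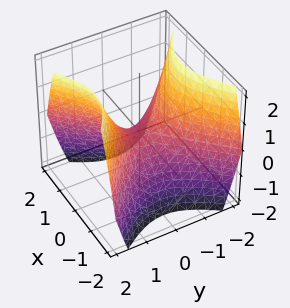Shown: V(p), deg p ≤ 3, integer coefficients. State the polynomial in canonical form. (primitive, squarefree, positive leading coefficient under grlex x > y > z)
First, the degree is 2 — a saddle surface; a quadric.
Then, symmetries: the x ↦ −x reflection is a symmetry, so x appears only in even powers; mirror symmetry y ↦ −y ⇒ only even powers of y.
Then, against the integer gridlines: it meets the x-axis at x = 0 (among the integer gridlines); it crosses the y-axis at the gridline y = 0.
Finally, these observations pin down the coefficients.

x^2 - y^2 + z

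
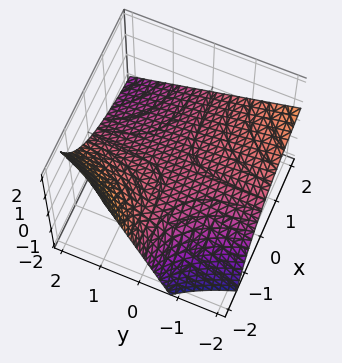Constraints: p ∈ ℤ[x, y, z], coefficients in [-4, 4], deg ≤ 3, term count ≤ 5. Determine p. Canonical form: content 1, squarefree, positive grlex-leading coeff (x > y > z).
x*y + x*z + 3*z

The degree is 2 — no degree-1 surface has this shape.
Observable constraints: it crosses the z-axis at the gridline z = 0; the visible y-axis segment lies entirely on the surface; the visible x-axis segment lies entirely on the surface.
Assembling these constraints gives the stated polynomial.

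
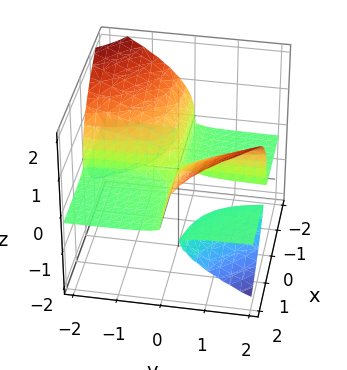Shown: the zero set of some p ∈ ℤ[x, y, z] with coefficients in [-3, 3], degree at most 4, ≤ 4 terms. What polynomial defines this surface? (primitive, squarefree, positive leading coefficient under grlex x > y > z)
3*x*y*z - 3*z^3 + x*y

First, I count 3 distinct pieces. Treating them together as one polynomial.
Next, deg p = 3. No degree-2 surface has this shape.
Next, against the integer gridlines: every point of the y-axis in the box is on the surface; the visible x-axis segment lies entirely on the surface; it crosses the z-axis at the gridline z = 0.
Finally, together with the visible shape, these determine p as stated.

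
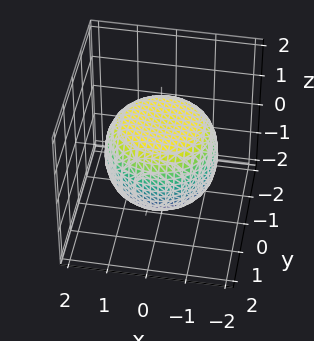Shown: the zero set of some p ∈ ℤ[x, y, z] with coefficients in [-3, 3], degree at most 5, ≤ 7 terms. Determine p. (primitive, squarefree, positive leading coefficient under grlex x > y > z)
x^4 + 2*x^2*y^2 + y^4 - x^2 - y^2 + 2*z^2 - 2

1. Degree: the shape is more complex than any degree-3 surface, so deg p = 4.
2. Symmetry: the z-axis is an axis of rotation, so x and y enter only as x² + y².
3. Reading off the gridlines: among the integer gridlines, it crosses the z-axis at z ∈ {-1, 1}; a circular section at z = -1 has radius exactly 1.
4. Assembling these constraints gives the stated polynomial.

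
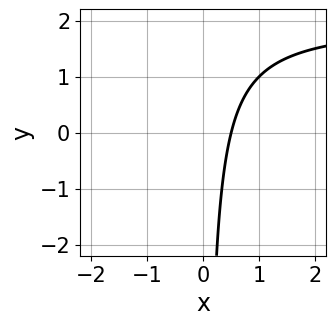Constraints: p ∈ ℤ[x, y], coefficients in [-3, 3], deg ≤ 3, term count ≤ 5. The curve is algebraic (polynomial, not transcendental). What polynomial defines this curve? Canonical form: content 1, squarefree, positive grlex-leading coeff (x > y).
(a) deg p = 2.
(b) From the axis intercepts and sections: no y-intercept at any integer in the box.
(c) The integer polynomial consistent with all of this is the stated p.

x*y - 2*x + 1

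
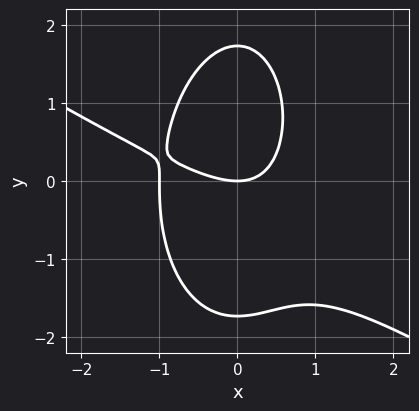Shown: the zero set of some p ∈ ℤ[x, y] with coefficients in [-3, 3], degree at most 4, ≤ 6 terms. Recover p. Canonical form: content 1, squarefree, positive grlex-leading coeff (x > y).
2*x^3 + 3*x^2*y + y^3 + 2*x^2 - 3*y

First, the degree is 3 — no degree-2 curve has this shape.
Next, against the integer gridlines: one y-axis crossing is at y = 0; among the integer gridlines, it crosses the x-axis at x ∈ {-1, 0}.
Finally, matching integer coefficients to the picture gives p.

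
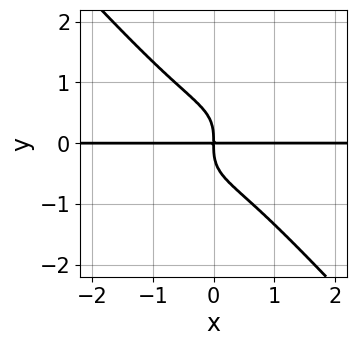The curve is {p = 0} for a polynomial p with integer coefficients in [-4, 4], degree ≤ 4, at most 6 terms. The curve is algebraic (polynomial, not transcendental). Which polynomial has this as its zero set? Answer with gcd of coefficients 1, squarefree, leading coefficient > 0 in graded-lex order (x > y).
2*x^3*y - 3*x^2*y^2 - x*y^3 + 3*y^4 + 3*x*y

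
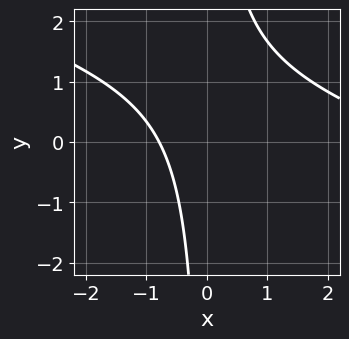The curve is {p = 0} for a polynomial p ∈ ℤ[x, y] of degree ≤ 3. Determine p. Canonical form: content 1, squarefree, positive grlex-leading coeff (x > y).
The degree is 2 — the shape is more complex than any degree-1 curve.
Observable constraints: no y-intercept at any integer in the box.
These observations pin down the coefficients.

x^2 + 3*x*y - 3*x - 3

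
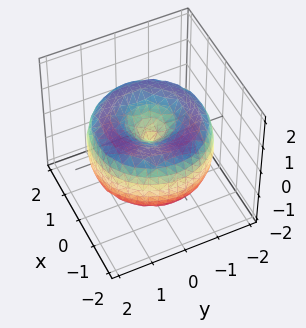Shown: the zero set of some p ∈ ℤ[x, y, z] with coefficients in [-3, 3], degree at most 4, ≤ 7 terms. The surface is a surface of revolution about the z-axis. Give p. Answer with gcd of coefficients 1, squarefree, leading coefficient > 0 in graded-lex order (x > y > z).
x^4 + 2*x^2*y^2 + y^4 - 3*x^2 - 3*y^2 + 2*z^2

(a) Degree: no degree-3 surface has this shape, so deg p = 4.
(b) Symmetries: rotational symmetry about the z-axis ⇒ p depends on x, y only through x² + y².
(c) Against the integer gridlines: a circular section at z = -1 has radius exactly 1; it meets the y-axis at y = 0 (among the integer gridlines).
(d) Solving for integer coefficients yields p as stated.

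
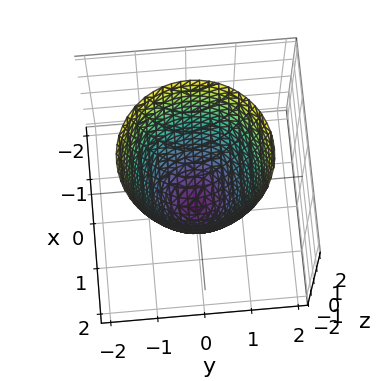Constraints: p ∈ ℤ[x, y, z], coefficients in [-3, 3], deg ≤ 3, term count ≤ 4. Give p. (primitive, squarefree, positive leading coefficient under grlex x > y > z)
3*x^2 + 3*y^2 - 2*z - 3

1. Degree: no degree-1 surface has this shape, so deg p = 2.
2. Symmetries: rotational symmetry about the z-axis ⇒ p depends on x, y only through x² + y².
3. From the visible intercepts: a circular section at z = 0 has radius exactly 1; the x-axis gridline crossings are at x ∈ {-1, 1}; among the integer gridlines, it crosses the y-axis at y ∈ {-1, 1}.
4. Matching integer coefficients to the picture gives p.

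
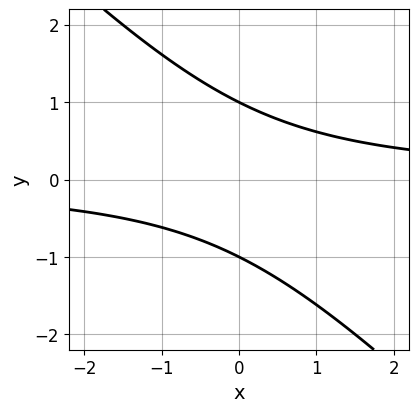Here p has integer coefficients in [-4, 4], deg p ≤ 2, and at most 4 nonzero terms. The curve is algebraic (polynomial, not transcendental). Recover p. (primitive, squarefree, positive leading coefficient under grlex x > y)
x*y + y^2 - 1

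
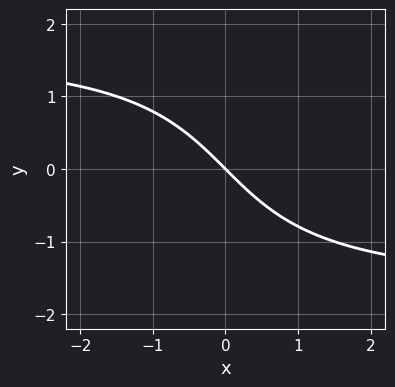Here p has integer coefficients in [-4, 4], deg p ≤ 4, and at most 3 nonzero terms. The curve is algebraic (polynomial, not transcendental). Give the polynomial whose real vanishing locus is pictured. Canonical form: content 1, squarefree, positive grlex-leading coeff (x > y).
1. Degree: the shape is more complex than any degree-2 curve, so deg p = 3.
2. From the visible intercepts: it meets the x-axis at x = 0 (among the integer gridlines); it crosses the y-axis at the gridline y = 0.
3. Fitting integer coefficients to these (and the overall shape) gives p.

x*y^2 - 3*x - 3*y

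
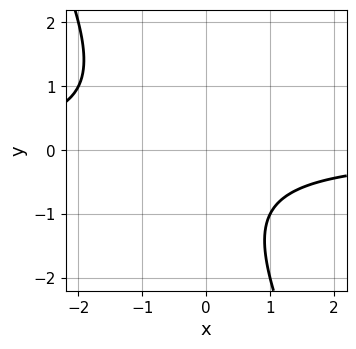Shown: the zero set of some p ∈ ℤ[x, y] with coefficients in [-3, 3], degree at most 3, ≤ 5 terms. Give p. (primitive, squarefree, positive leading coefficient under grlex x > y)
2*x*y + y^2 + y + 2

deg p = 2. A generic line meets the curve in up to 2 points.
From the visible intercepts: it misses every integer gridline on the y-axis; the curve avoids every integer x-axis point in the box.
Assembling these constraints gives the stated polynomial.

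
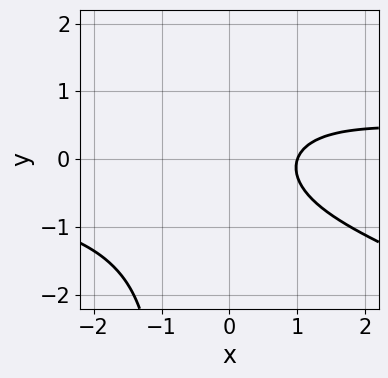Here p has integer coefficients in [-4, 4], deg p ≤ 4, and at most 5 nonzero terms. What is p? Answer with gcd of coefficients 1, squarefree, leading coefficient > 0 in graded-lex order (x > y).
x^2*y + 2*x*y^2 + 2*y^2 - 3*x + 3

The degree is 3 — the shape is more complex than any degree-2 curve.
From the visible intercepts: it crosses the x-axis at the gridline x = 1; it misses every integer gridline on the y-axis.
Solving for integer coefficients yields p as stated.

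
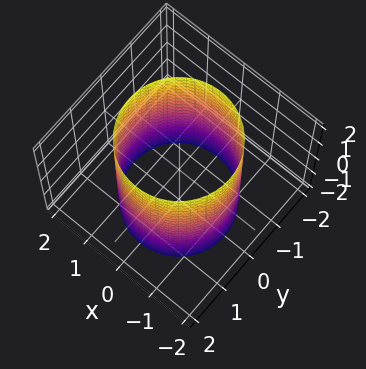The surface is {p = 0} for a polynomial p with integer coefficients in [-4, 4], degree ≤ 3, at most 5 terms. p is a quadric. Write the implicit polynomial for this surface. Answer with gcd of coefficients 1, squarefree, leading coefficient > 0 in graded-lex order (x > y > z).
x^2 + y^2 - 2

The degree is 2 — a cylinder; a quadric.
Symmetries: rotational symmetry about the z-axis ⇒ p depends on x, y only through x² + y²; the z ↦ −z reflection is a symmetry, so z appears only in even powers.
Checking where it meets the axes: it misses every integer gridline on the z-axis; a circular section at z = 1 has radius between 1 and 2.
Fitting integer coefficients to these (and the overall shape) gives p.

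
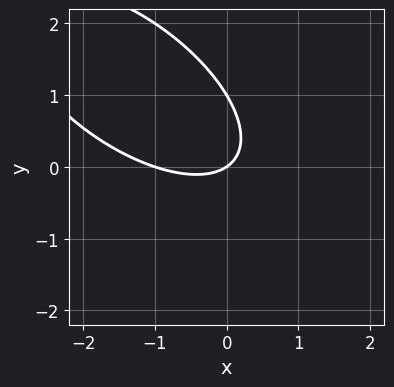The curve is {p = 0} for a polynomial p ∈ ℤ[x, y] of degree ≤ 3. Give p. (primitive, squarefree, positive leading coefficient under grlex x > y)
First, the degree is 2 — a generic line meets the curve in up to 2 points.
Then, against the integer gridlines: among the integer gridlines, it crosses the y-axis at y ∈ {0, 1}; among the integer gridlines, it crosses the x-axis at x ∈ {-1, 0}.
Finally, fitting integer coefficients to these (and the overall shape) gives p.

2*x^2 + 3*x*y + 3*y^2 + 2*x - 3*y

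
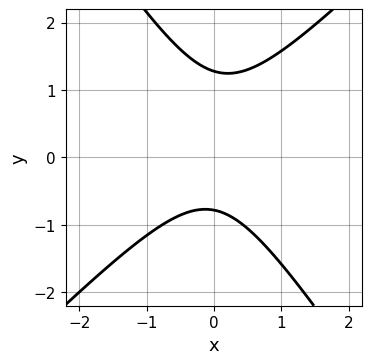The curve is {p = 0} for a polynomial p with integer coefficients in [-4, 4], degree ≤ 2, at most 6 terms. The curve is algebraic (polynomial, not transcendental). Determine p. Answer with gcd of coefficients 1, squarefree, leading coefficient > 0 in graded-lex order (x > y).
3*x^2 - x*y - 2*y^2 + y + 2

1. Degree: a generic line meets the curve in up to 2 points, so deg p = 2.
2. From the axis intercepts and sections: it misses every integer gridline on the x-axis.
3. Assembling these constraints gives the stated polynomial.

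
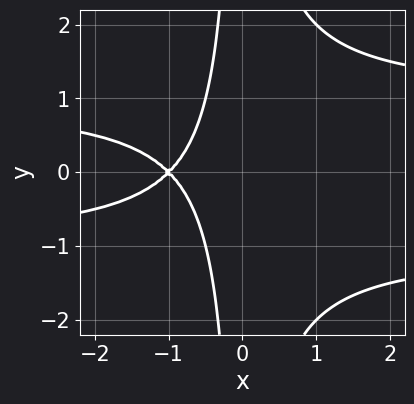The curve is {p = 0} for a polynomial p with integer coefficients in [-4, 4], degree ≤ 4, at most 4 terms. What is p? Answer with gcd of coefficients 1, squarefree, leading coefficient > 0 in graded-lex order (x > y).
(a) Degree: a generic line meets the curve in up to 4 points, so deg p = 4.
(b) Symmetries: the y ↦ −y reflection is a symmetry, so y appears only in even powers.
(c) Reading off the gridlines: it misses every integer gridline on the y-axis; it meets the x-axis at x = -1 (among the integer gridlines).
(d) Assembling these constraints gives the stated polynomial.

x^2*y^2 - x^2 - 2*x - 1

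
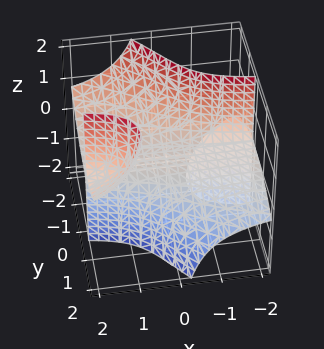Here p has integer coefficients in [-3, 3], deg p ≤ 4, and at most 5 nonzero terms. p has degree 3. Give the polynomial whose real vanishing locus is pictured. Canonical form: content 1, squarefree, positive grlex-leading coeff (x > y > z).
3*x*y*z - y^3 - 2*z

1. The picture has 3 separate pieces. They look like related sheets of one shape, so recover p as a whole.
2. The degree is 3 — a generic line meets the surface in up to 3 points.
3. Checking where it meets the axes: it crosses the y-axis at the gridline y = 0; the visible x-axis segment lies entirely on the surface; it meets the z-axis at z = 0 (among the integer gridlines).
4. Fitting integer coefficients to these (and the overall shape) gives p.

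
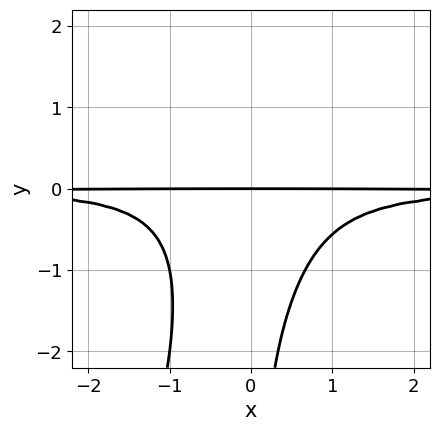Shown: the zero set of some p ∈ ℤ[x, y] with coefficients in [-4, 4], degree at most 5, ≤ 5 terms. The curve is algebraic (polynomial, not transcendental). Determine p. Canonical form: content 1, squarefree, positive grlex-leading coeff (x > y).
1. deg p = 4. The shape is more complex than any degree-3 curve.
2. Reading off the gridlines: the visible x-axis segment lies entirely on the curve; one y-axis crossing is at y = 0.
3. Solving for integer coefficients yields p as stated.

3*x^2*y^2 - x*y^3 + 2*y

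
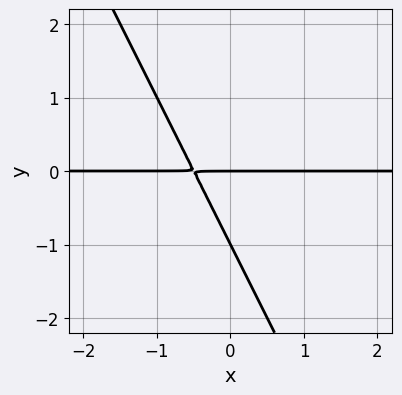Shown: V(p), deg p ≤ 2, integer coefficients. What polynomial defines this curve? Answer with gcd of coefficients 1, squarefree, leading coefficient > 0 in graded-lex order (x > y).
1. deg p = 2. No degree-1 curve has this shape.
2. Against the integer gridlines: among the integer gridlines, it crosses the y-axis at y ∈ {-1, 0}; every point of the x-axis in the box is on the curve.
3. Assembling these constraints gives the stated polynomial.

2*x*y + y^2 + y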